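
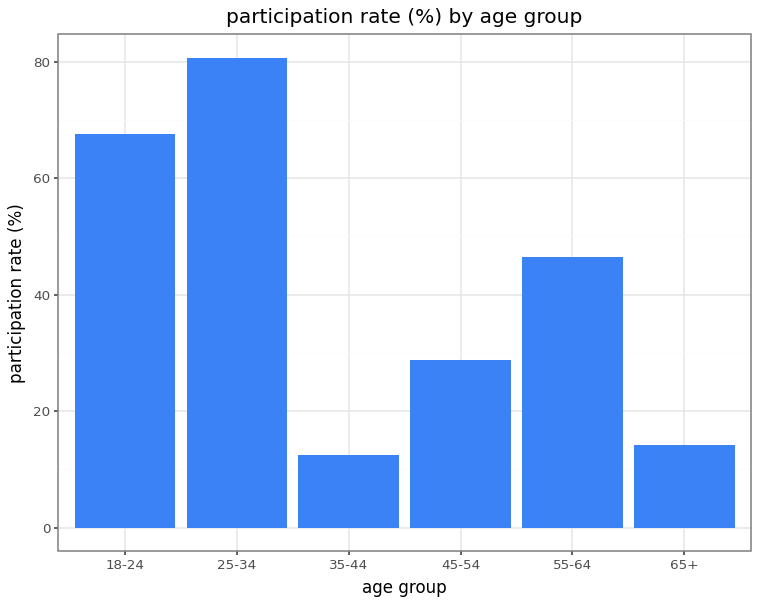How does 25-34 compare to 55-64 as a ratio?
25-34 ≈ 80, 55-64 ≈ 50; 80/50 ≈ 1.6.

≈ 1.6×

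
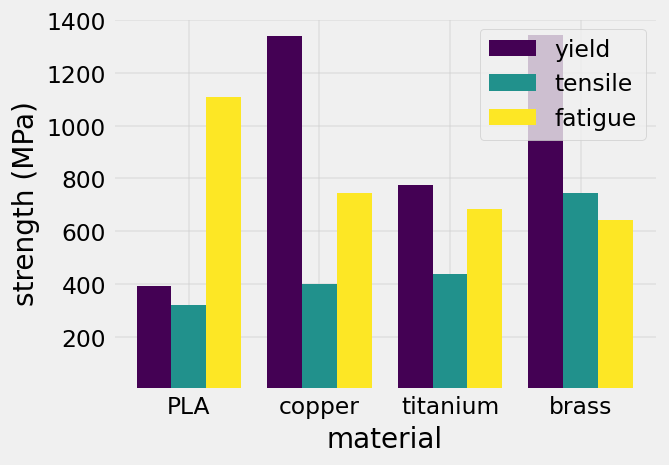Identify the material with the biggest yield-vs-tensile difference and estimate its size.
copper, ≈ 1000 MPa

copper: yield ≈ 1400, tensile ≈ 400 → gap ≈ 1000. Next-largest (brass) is only ≈ 600.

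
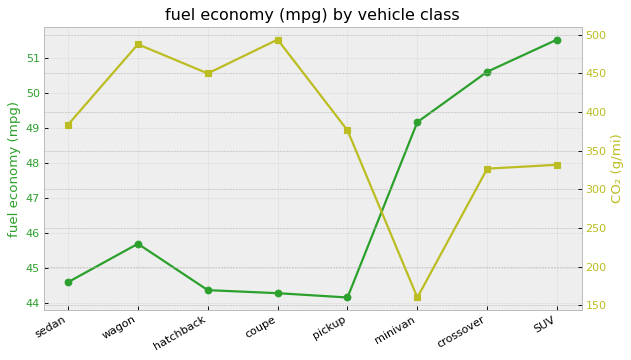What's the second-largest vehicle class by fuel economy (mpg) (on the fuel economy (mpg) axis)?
Top 3 (on the fuel economy (mpg) axis): SUV ≈ 52, crossover ≈ 51, minivan ≈ 49.

crossover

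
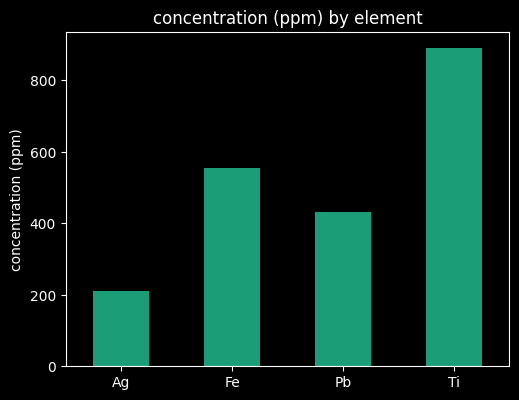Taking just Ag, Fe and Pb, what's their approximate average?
(200 + 600 + 400) / 3 ≈ 400.

≈ 400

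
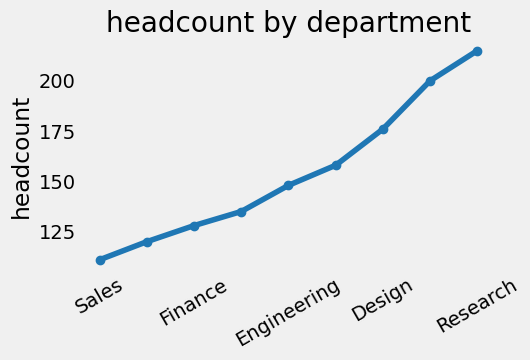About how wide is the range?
Max Research ≈ 220, min Sales ≈ 110; range ≈ 110.

≈ 110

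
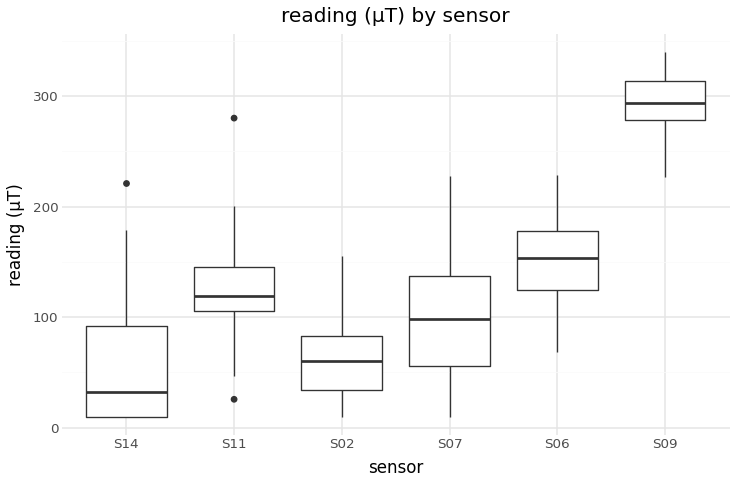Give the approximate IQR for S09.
Q3 ≈ 320, Q1 ≈ 280; IQR ≈ 40.

≈ 40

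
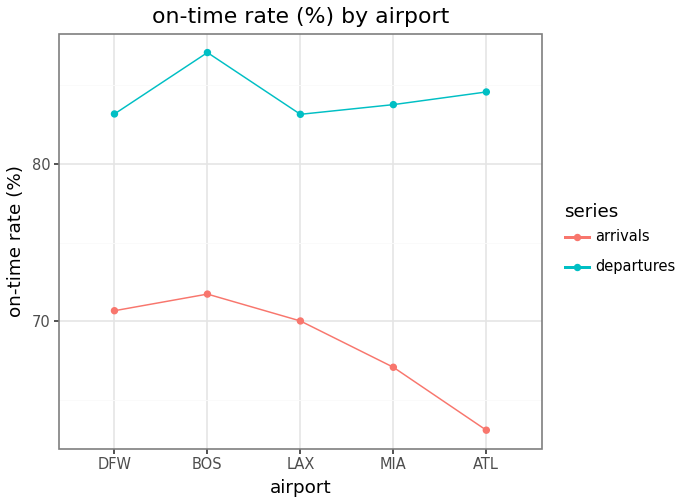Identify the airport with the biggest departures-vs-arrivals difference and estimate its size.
ATL, ≈ 20 %

ATL: departures ≈ 84, arrivals ≈ 64 → gap ≈ 20. Next-largest (MIA) is only ≈ 16.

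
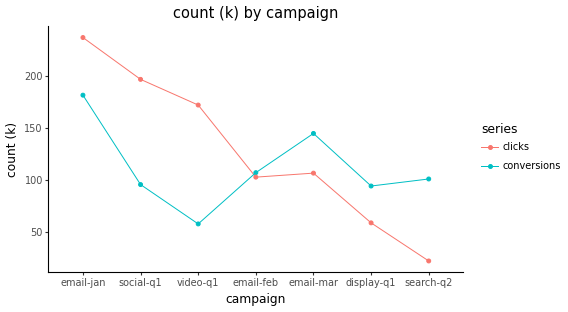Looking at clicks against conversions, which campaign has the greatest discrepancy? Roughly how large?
video-q1, ≈ 120 k

video-q1: clicks ≈ 180, conversions ≈ 60 → gap ≈ 120. Next-largest (social-q1) is only ≈ 100.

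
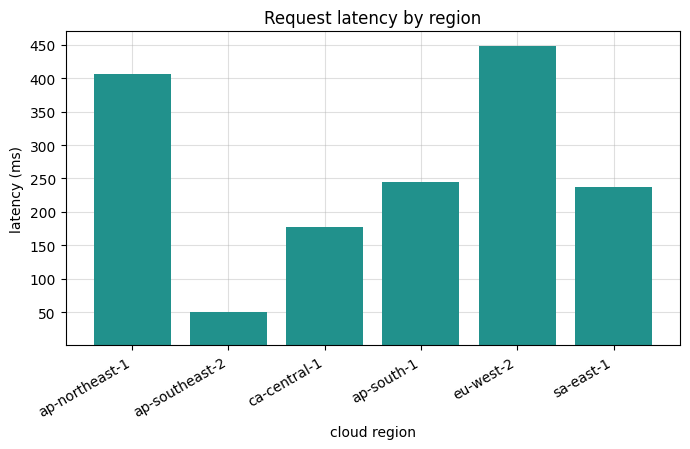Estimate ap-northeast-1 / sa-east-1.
ap-northeast-1 ≈ 400, sa-east-1 ≈ 250; 400/250 ≈ 1.6.

≈ 1.6×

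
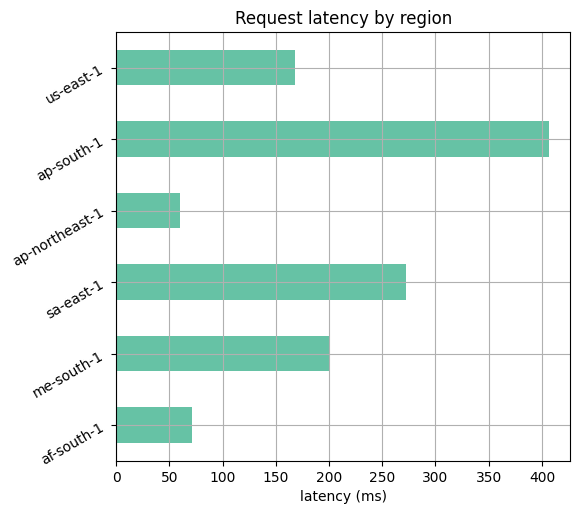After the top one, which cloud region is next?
sa-east-1

Top 3: ap-south-1 ≈ 400, sa-east-1 ≈ 250, me-south-1 ≈ 200.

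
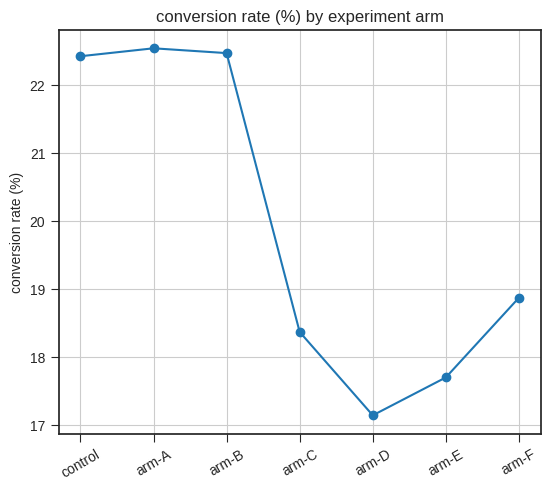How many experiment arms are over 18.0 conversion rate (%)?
Above 18.0: control, arm-A, arm-B, arm-C, arm-F.

5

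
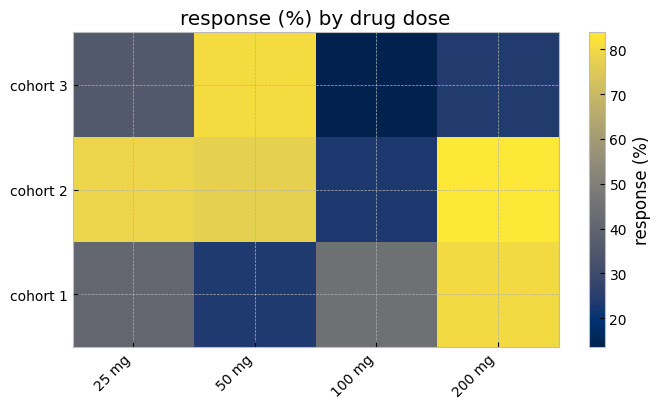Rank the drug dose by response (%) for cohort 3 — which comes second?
Top 3 for cohort 3: 50 mg ≈ 80, 25 mg ≈ 40, 200 mg ≈ 20.

25 mg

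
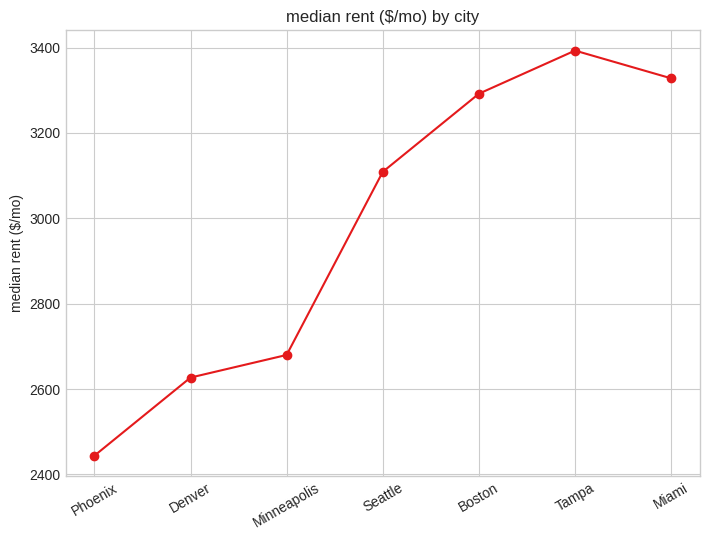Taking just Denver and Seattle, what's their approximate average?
(2600 + 3100) / 2 ≈ 2850.

≈ 2850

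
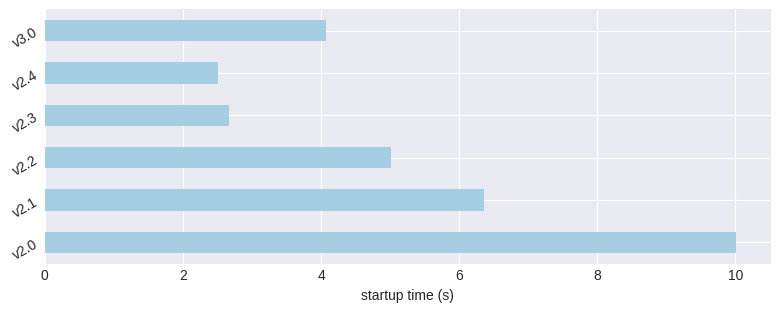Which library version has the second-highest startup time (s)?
v2.1

Top 3: v2.0 ≈ 10, v2.1 ≈ 6, v2.2 ≈ 5.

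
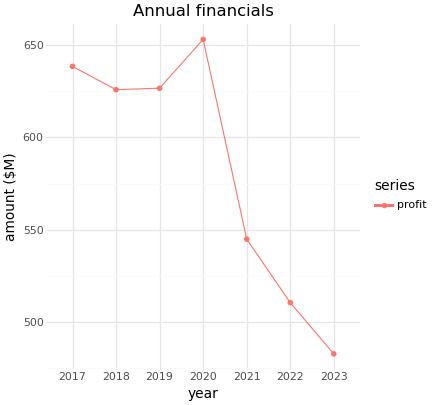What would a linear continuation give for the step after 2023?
Last three: 540, 520, 480 → slope ≈ -30/step → next ≈ 450.

≈ 450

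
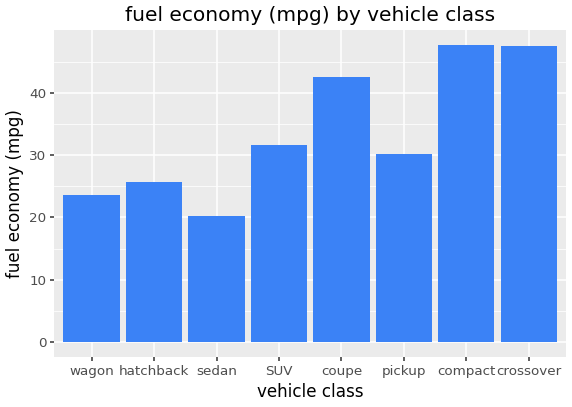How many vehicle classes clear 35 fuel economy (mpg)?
Above 35: coupe, compact, crossover.

3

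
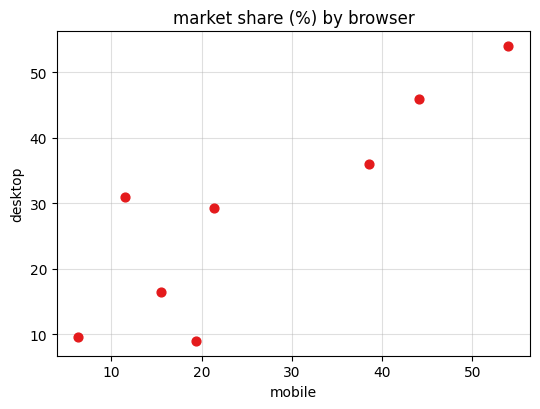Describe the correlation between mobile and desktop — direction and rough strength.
Points are positively correlated; strong (|r| ≈ 0.9).

positive, strong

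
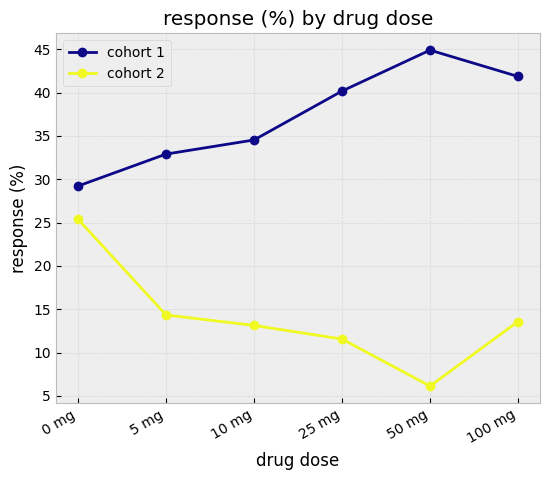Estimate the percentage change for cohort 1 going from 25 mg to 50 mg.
≈ +12.5%

25 mg ≈ 40, 50 mg ≈ 45; (45 − 40) / 40 ≈ +12.5%.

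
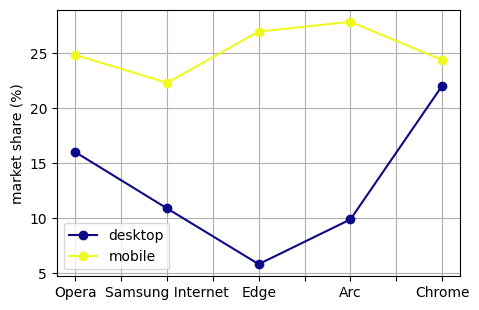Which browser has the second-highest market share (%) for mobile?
Top 3 for mobile: Arc ≈ 28, Edge ≈ 26, Opera ≈ 24.

Edge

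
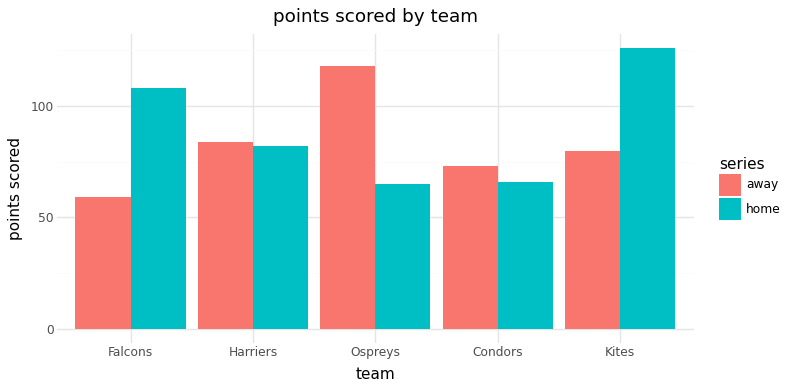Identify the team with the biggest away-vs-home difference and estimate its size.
Ospreys: away ≈ 120, home ≈ 60 → gap ≈ 60. Next-largest (Falcons) is only ≈ 40.

Ospreys, ≈ 60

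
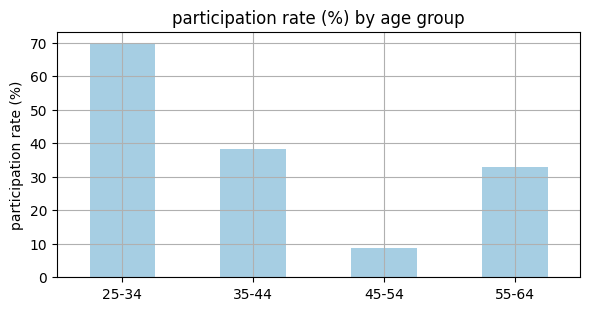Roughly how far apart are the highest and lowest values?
≈ 60

Max 25-34 ≈ 70, min 45-54 ≈ 10; range ≈ 60.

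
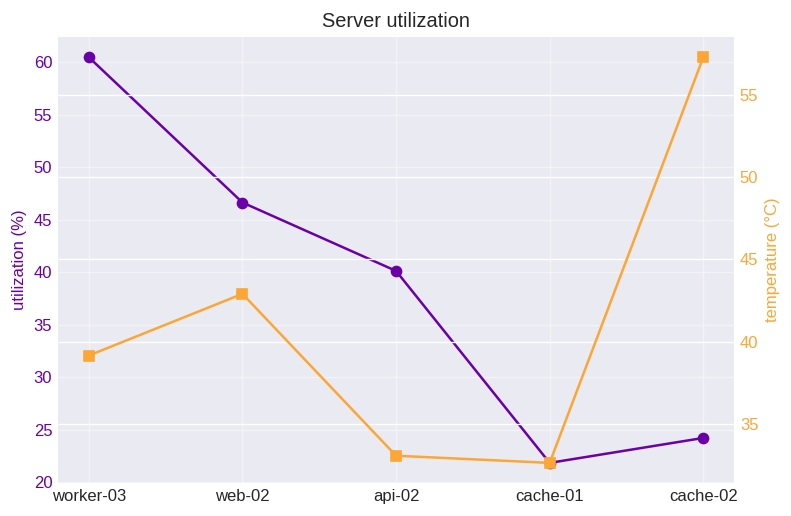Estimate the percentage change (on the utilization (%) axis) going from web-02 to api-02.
web-02 ≈ 45, api-02 ≈ 40; (40 − 45) / 45 ≈ -11.1%.

≈ -11.1%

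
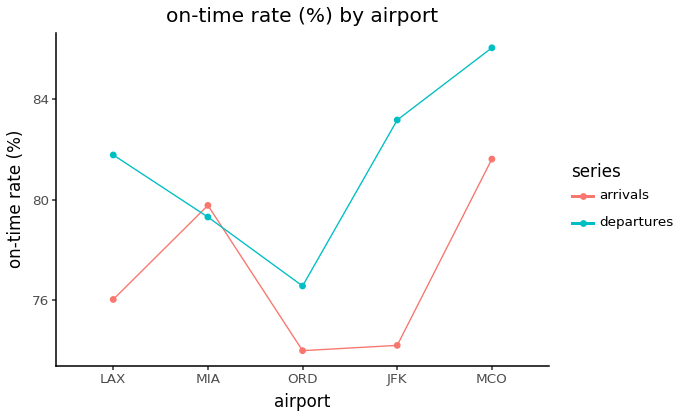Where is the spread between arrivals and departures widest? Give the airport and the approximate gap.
JFK: arrivals ≈ 74, departures ≈ 84 → gap ≈ 10. Next-largest (LAX) is only ≈ 6.

JFK, ≈ 10 %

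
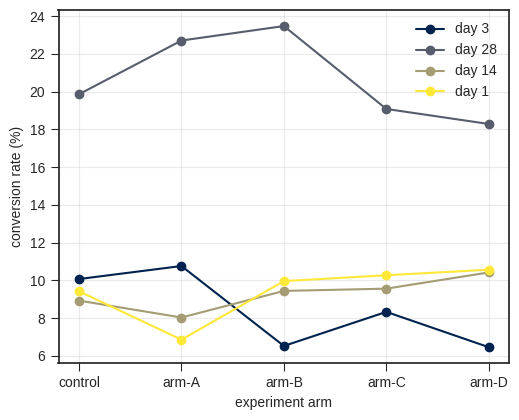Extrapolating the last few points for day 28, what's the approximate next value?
≈ 15

Last three: 24, 20, 18 → slope ≈ -3/step → next ≈ 15.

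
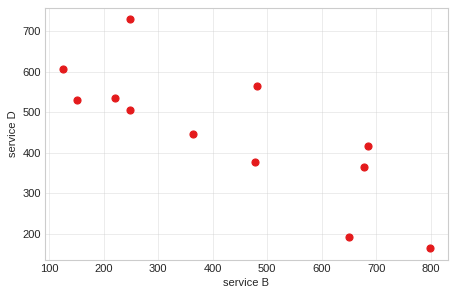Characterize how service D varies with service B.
negative, strong

Points are negatively correlated; strong (|r| ≈ 0.8).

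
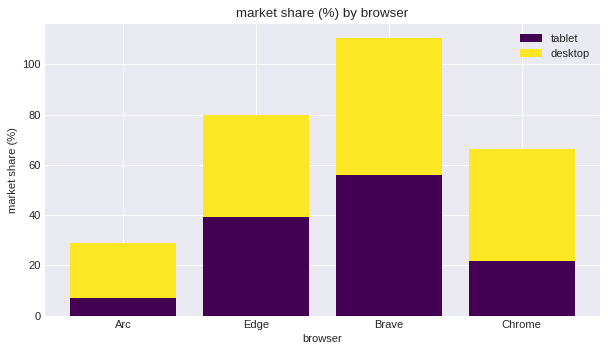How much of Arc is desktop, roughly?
≈ 20

desktop top ≈ 30, bottom ≈ 10; segment ≈ 20.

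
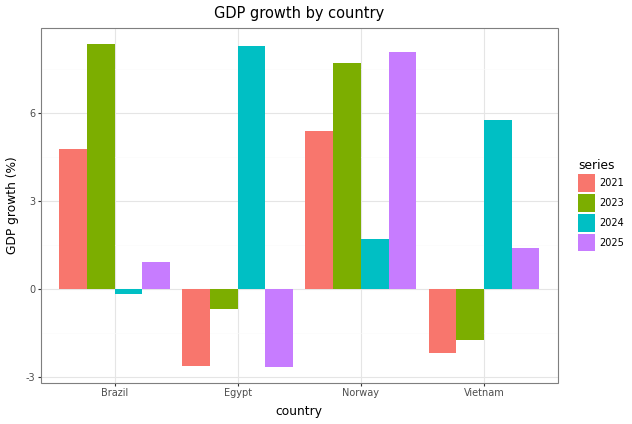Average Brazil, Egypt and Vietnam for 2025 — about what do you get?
(1 + -3 + 1) / 3 ≈ 0.

≈ 0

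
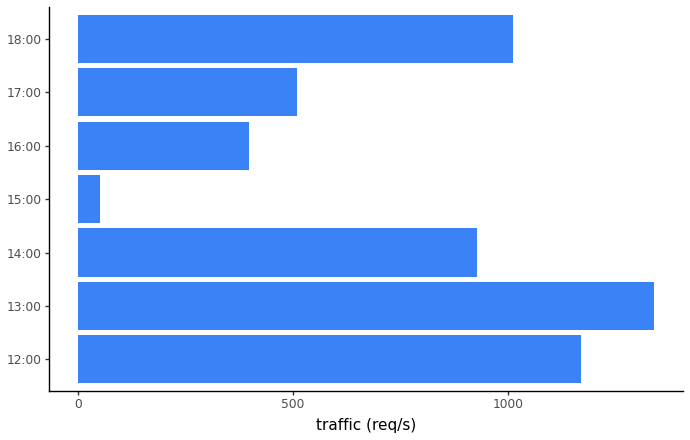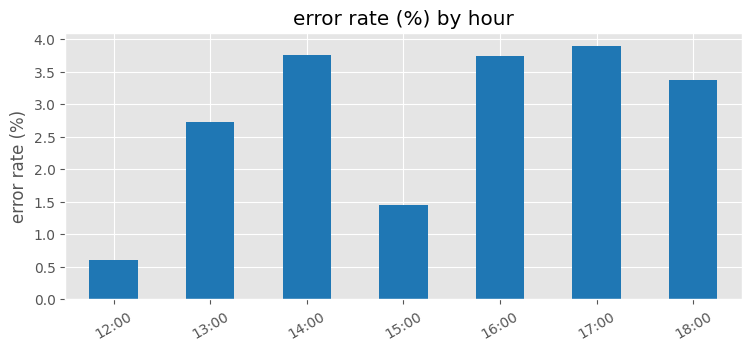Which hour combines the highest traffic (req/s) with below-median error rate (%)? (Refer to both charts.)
13:00

Chart 2 median error rate (%) ≈ 3.5; below-median hours: 12:00, 13:00, 15:00. Among those, 13:00 has the highest traffic (req/s) (≈ 1400).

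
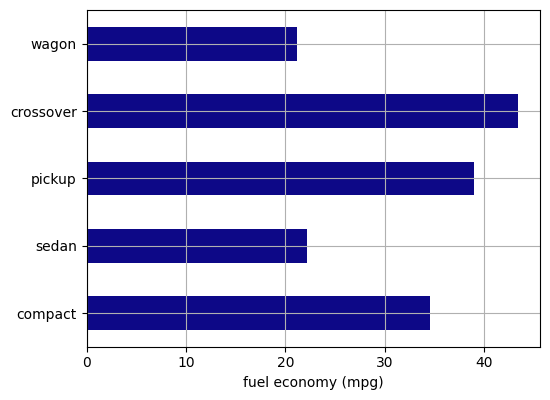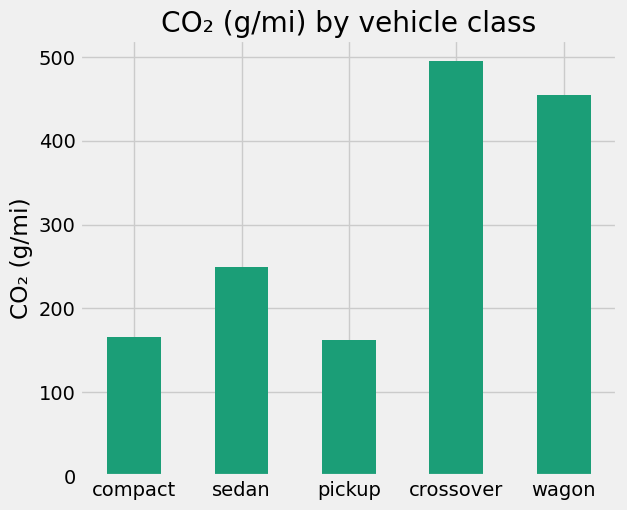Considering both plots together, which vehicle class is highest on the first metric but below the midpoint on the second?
pickup

Chart 2 median CO₂ (g/mi) ≈ 250; below-median vehicle classes: compact, pickup. Among those, pickup has the highest fuel economy (mpg) (≈ 40).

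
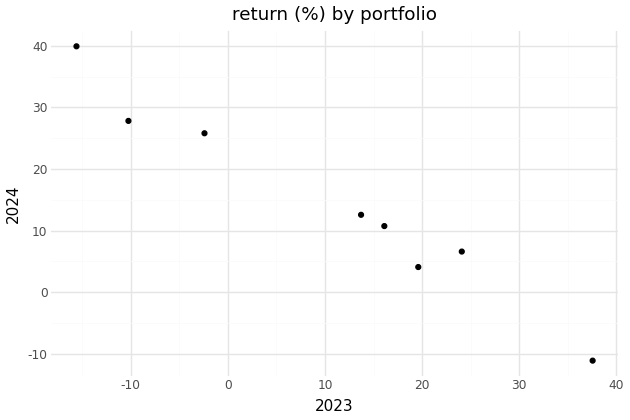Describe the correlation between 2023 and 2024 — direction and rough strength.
negative, strong

Points are negatively correlated; strong (|r| ≈ 1.0).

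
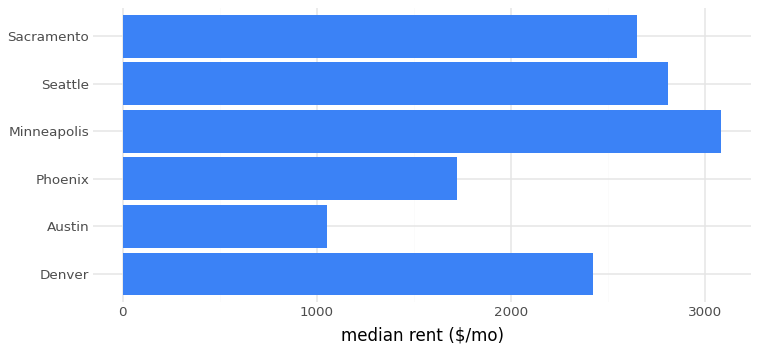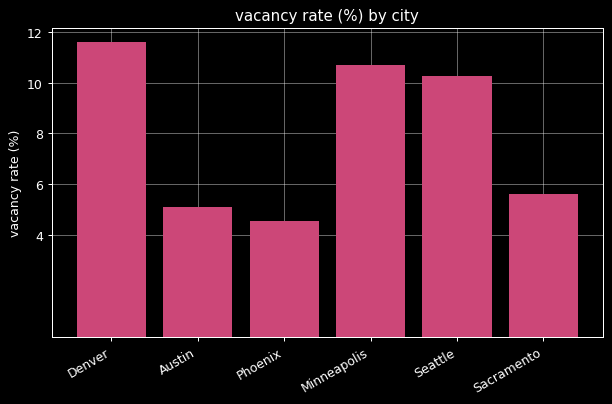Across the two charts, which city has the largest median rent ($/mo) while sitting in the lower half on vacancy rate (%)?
Chart 2 median vacancy rate (%) ≈ 8; below-median cities: Austin, Phoenix, Sacramento. Among those, Sacramento has the highest median rent ($/mo) (≈ 2500).

Sacramento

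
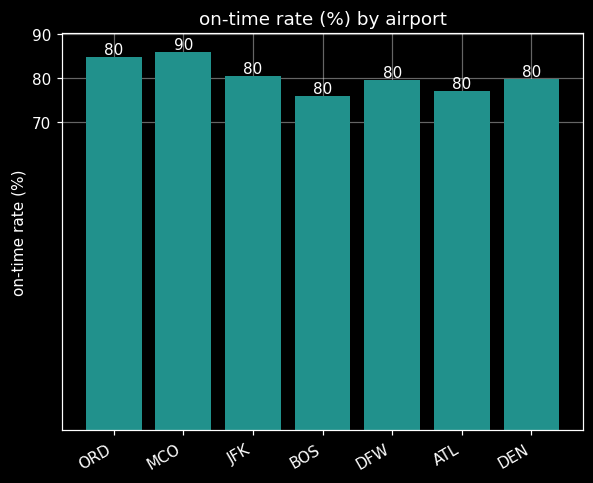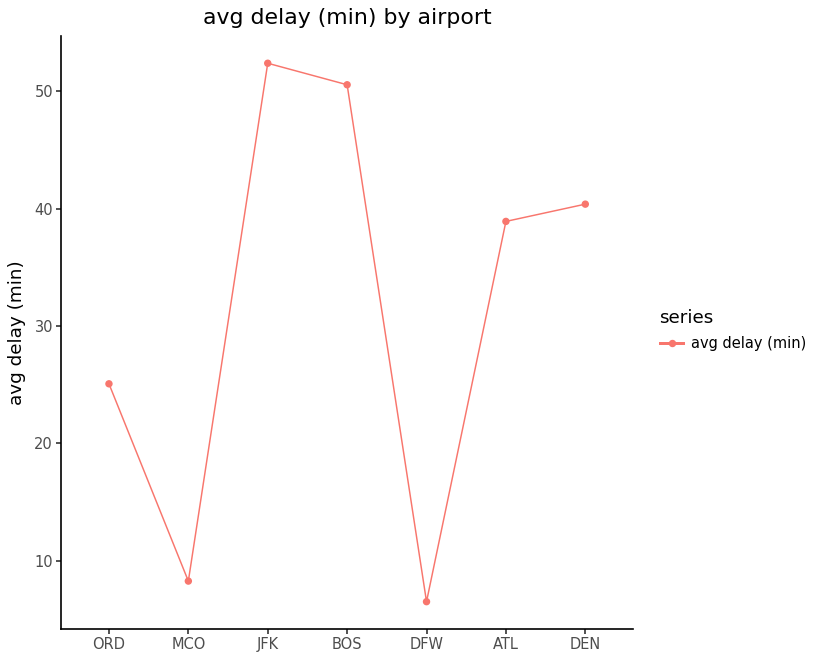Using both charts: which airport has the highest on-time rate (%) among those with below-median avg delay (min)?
MCO

Chart 2 median avg delay (min) ≈ 40; below-median airports: ORD, MCO, DFW. Among those, MCO has the highest on-time rate (%) (≈ 90).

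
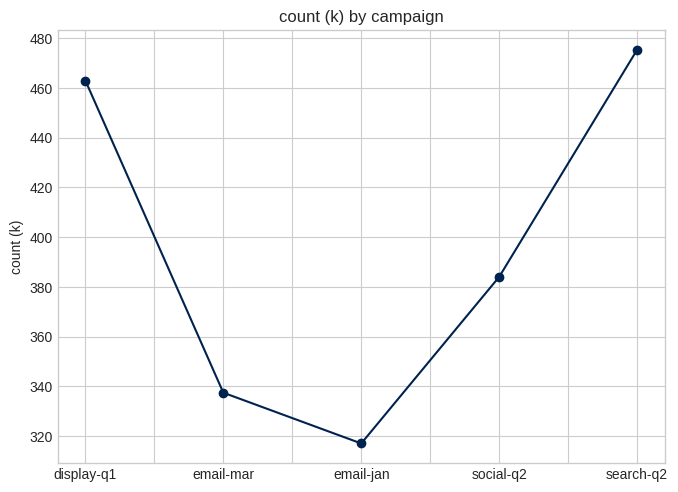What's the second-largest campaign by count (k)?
display-q1

Top 3: search-q2 ≈ 480, display-q1 ≈ 460, social-q2 ≈ 380.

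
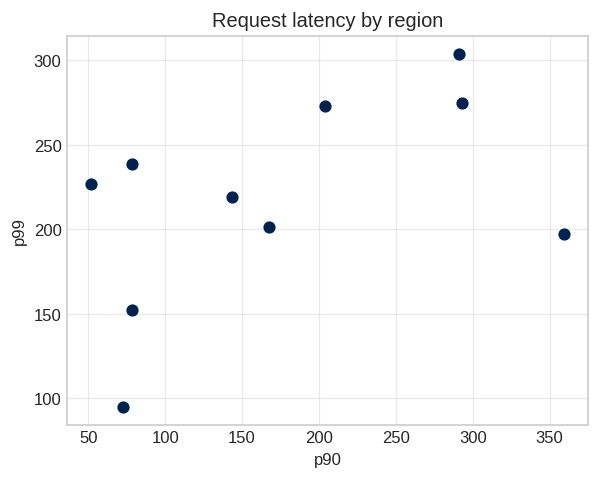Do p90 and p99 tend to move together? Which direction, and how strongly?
Points are positively correlated; moderate (|r| ≈ 0.5).

positive, moderate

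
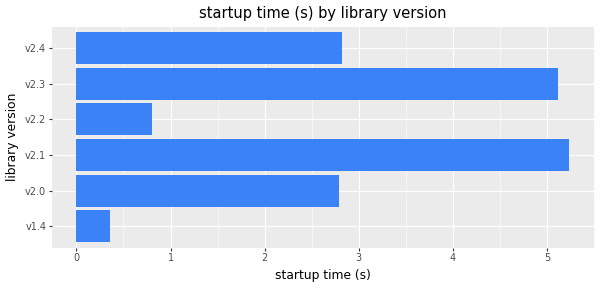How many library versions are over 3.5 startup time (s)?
2

Above 3.5: v2.1, v2.3.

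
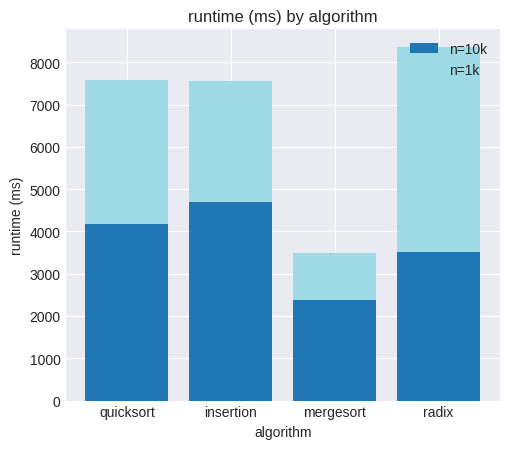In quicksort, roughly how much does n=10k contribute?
≈ 4000

n=10k top ≈ 4000, bottom ≈ 0; segment ≈ 4000.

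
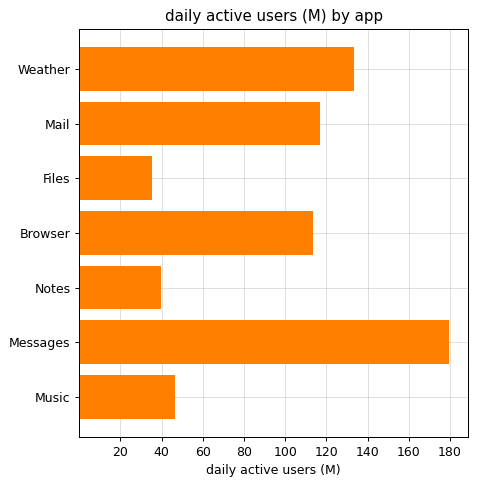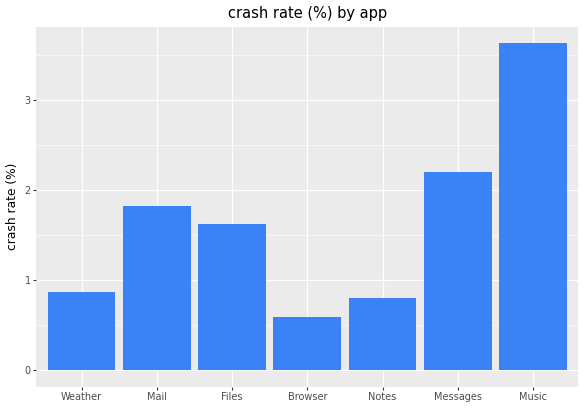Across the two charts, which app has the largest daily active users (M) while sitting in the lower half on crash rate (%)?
Weather

Chart 2 median crash rate (%) ≈ 1.5; below-median apps: Weather, Browser, Notes. Among those, Weather has the highest daily active users (M) (≈ 140).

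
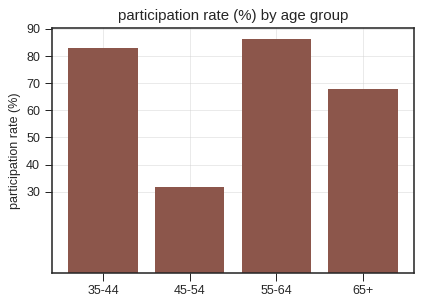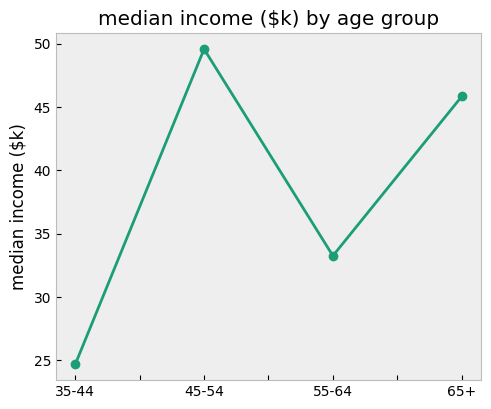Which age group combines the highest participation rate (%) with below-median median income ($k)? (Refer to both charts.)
Chart 2 median median income ($k) ≈ 40; below-median age groups: 35-44, 55-64. Among those, 55-64 has the highest participation rate (%) (≈ 90).

55-64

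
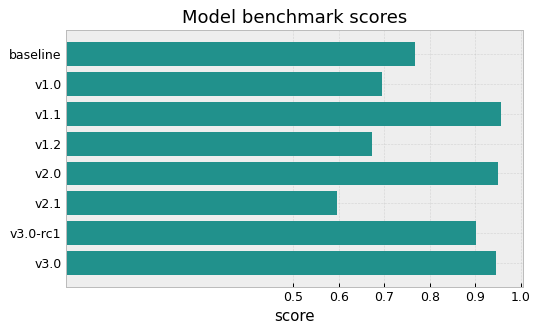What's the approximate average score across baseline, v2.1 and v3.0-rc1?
≈ 0.77

(0.8 + 0.6 + 0.9) / 3 ≈ 0.77.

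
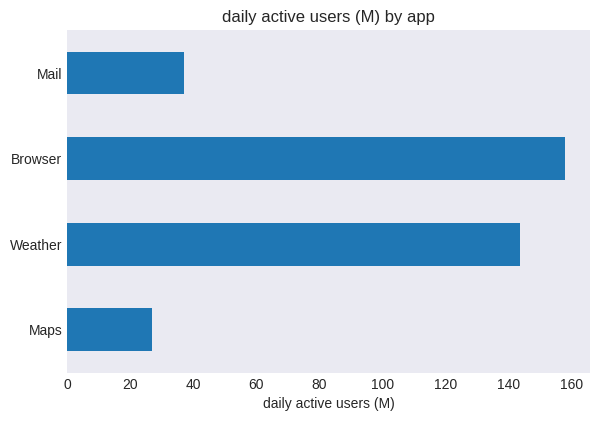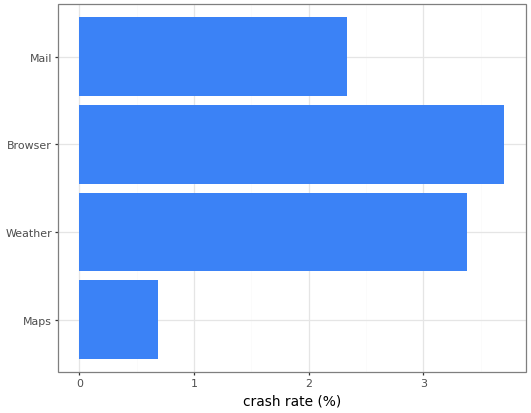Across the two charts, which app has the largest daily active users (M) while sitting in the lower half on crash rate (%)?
Mail

Chart 2 median crash rate (%) ≈ 3; below-median apps: Maps, Mail. Among those, Mail has the highest daily active users (M) (≈ 40).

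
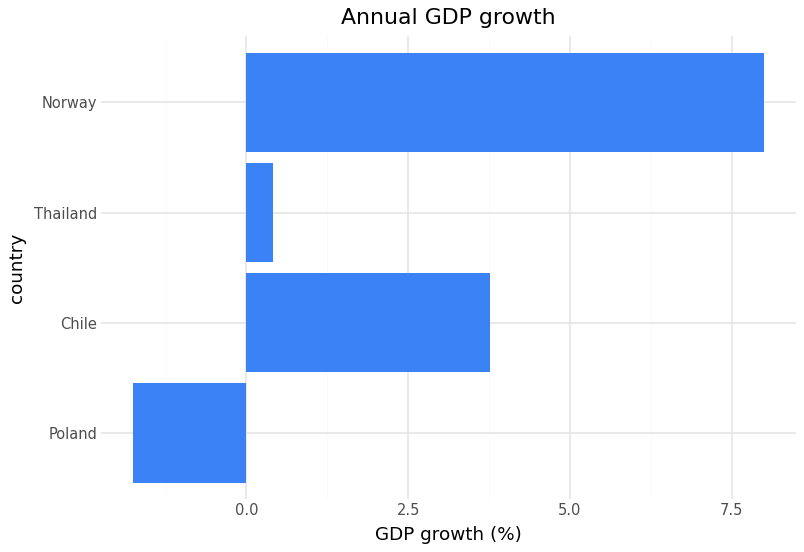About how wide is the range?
Max Norway ≈ 8, min Poland ≈ -2; range ≈ 10.

≈ 10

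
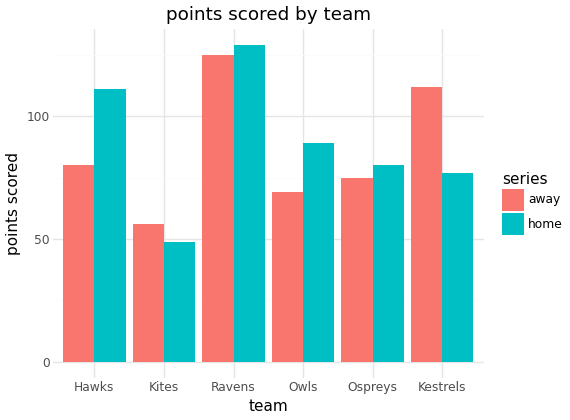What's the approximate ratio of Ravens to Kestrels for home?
Ravens ≈ 120, Kestrels ≈ 80; 120/80 ≈ 1.5.

≈ 1.5×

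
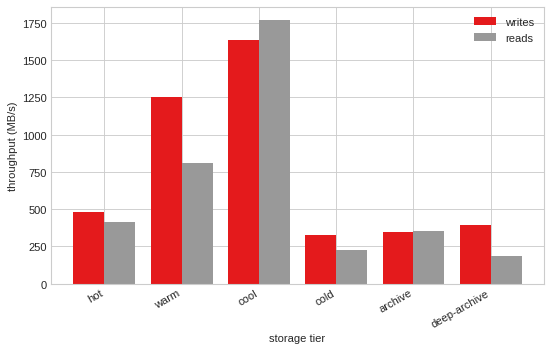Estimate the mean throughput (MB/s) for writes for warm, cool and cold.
(1200 + 1600 + 400) / 3 ≈ 1067.

≈ 1067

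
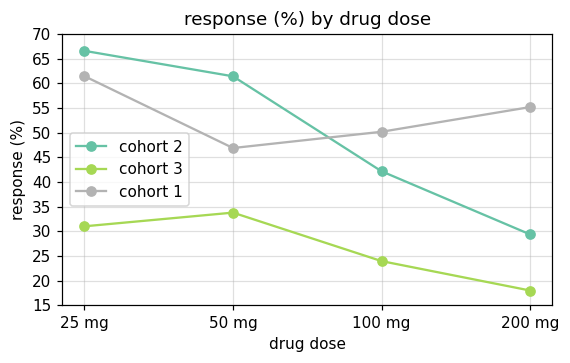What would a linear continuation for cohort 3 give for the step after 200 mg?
≈ 12.5

Last three: 35, 25, 20 → slope ≈ -7.5/step → next ≈ 12.5.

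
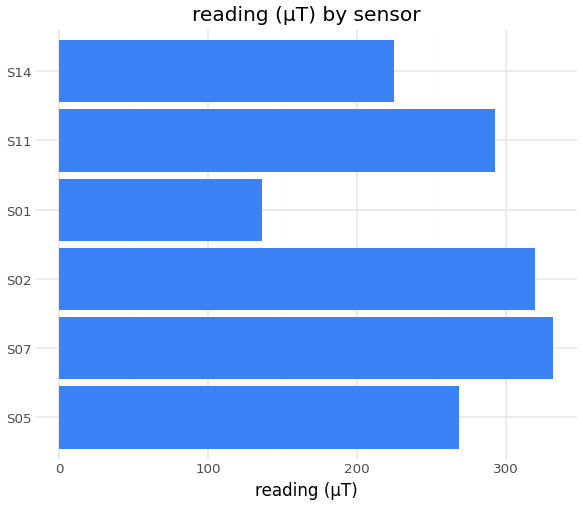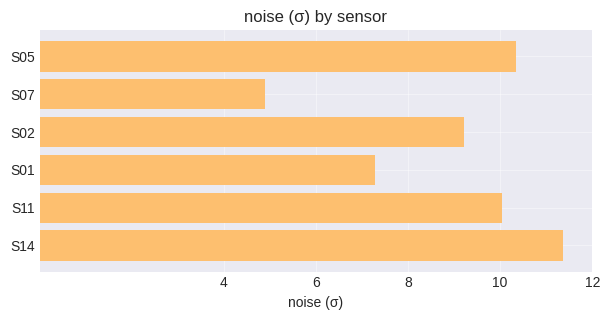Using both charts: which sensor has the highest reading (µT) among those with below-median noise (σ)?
Chart 2 median noise (σ) ≈ 10; below-median sensors: S07, S02, S01. Among those, S07 has the highest reading (µT) (≈ 350).

S07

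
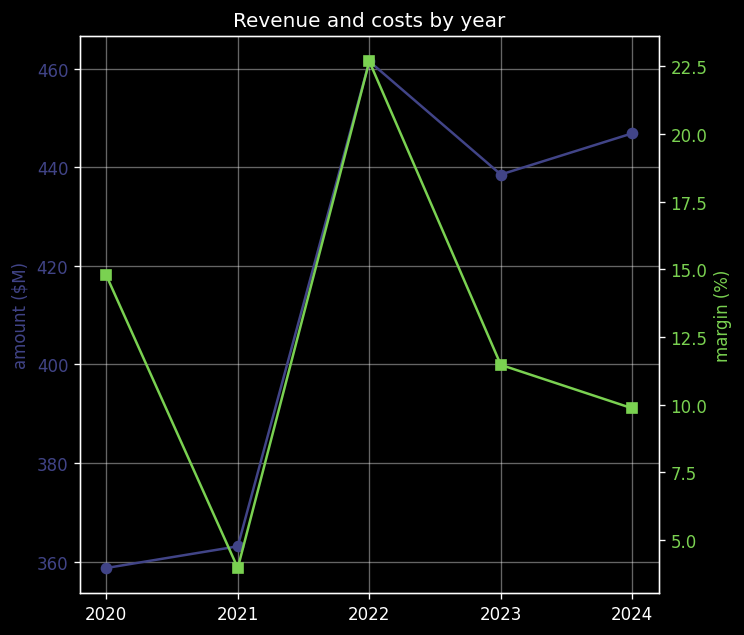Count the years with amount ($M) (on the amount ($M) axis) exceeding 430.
Above 430: 2022, 2023, 2024.

3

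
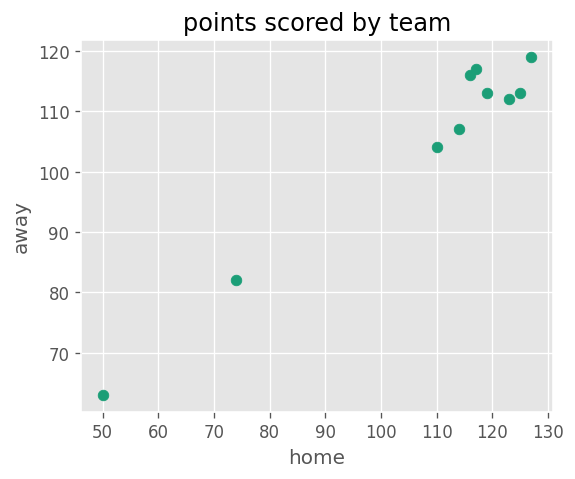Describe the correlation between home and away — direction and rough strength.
Points are positively correlated; strong (|r| ≈ 1.0).

positive, strong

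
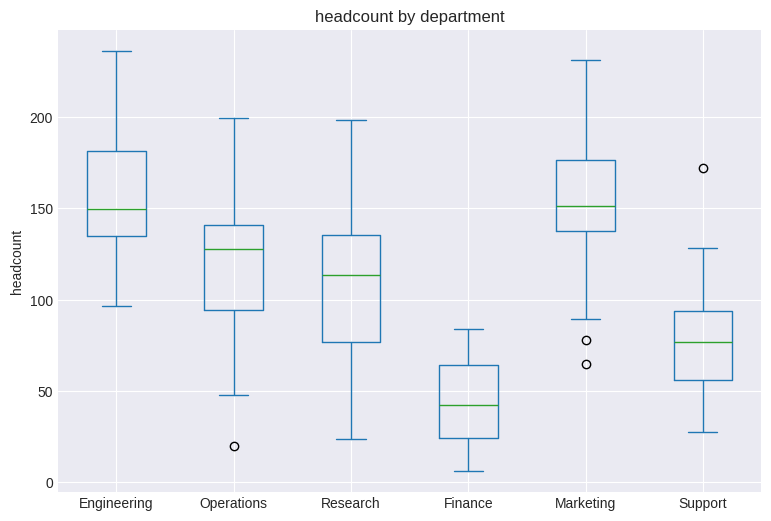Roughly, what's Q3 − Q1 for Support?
≈ 40

Q3 ≈ 100, Q1 ≈ 60; IQR ≈ 40.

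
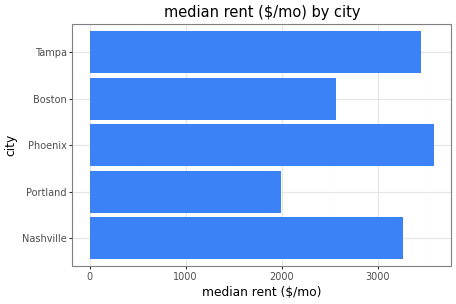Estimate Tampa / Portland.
≈ 1.75×

Tampa ≈ 3500, Portland ≈ 2000; 3500/2000 ≈ 1.75.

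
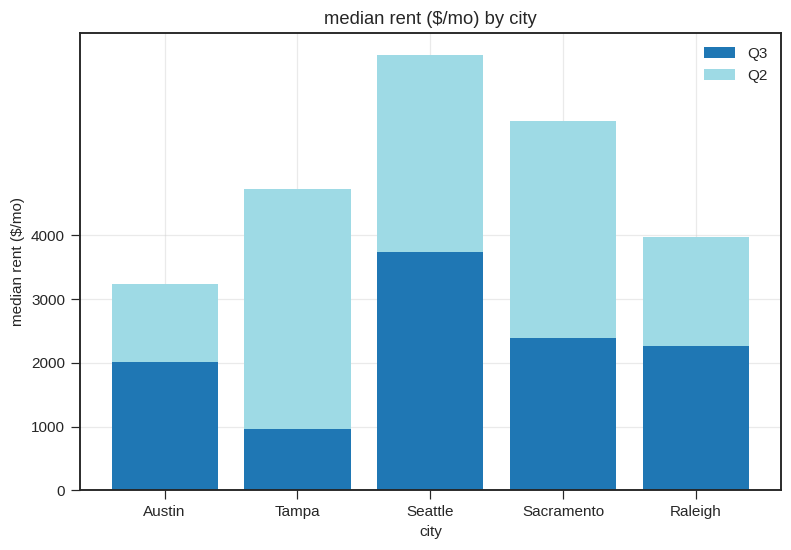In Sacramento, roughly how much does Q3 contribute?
≈ 2000

Q3 top ≈ 2000, bottom ≈ 0; segment ≈ 2000.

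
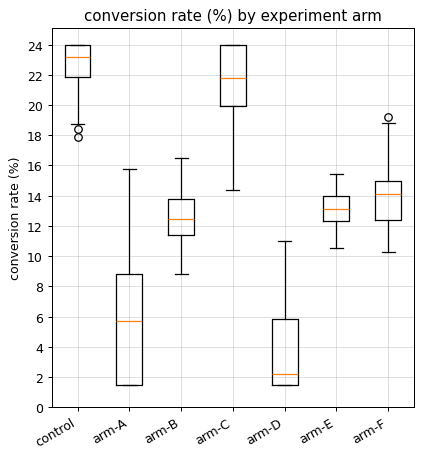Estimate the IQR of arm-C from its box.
Q3 ≈ 24, Q1 ≈ 20; IQR ≈ 4.

≈ 4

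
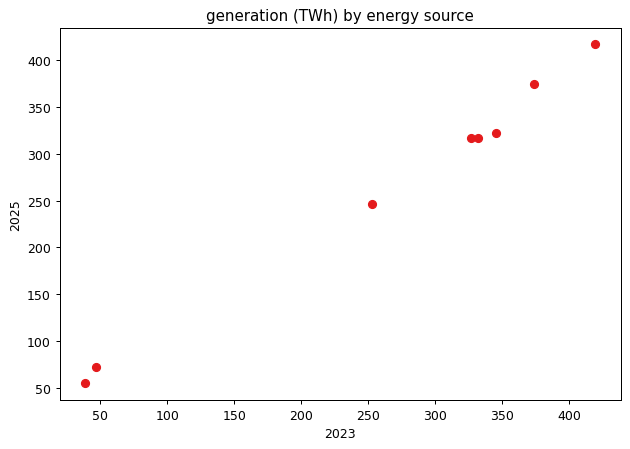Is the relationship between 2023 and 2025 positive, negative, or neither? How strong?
positive, strong

Points are positively correlated; strong (|r| ≈ 1.0).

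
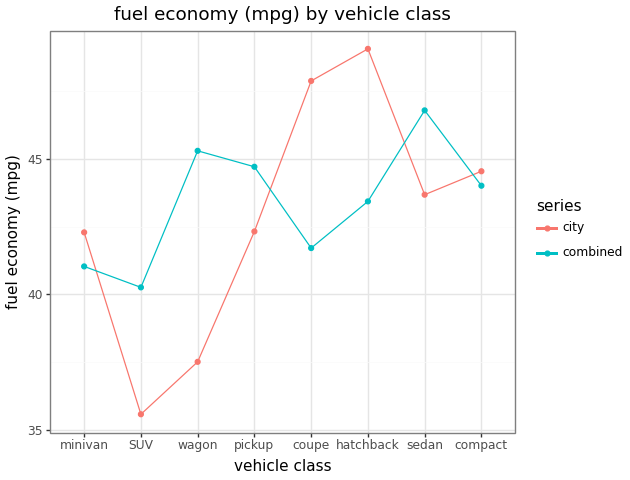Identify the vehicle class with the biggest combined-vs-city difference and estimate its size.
wagon, ≈ 8 mpg

wagon: combined ≈ 46, city ≈ 38 → gap ≈ 8. Next-largest (coupe) is only ≈ 6.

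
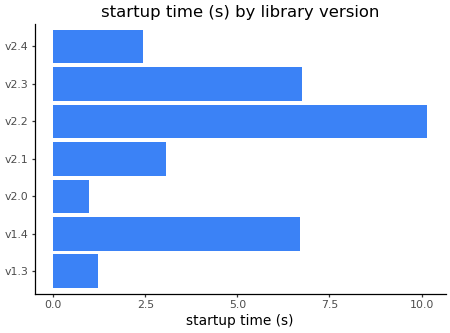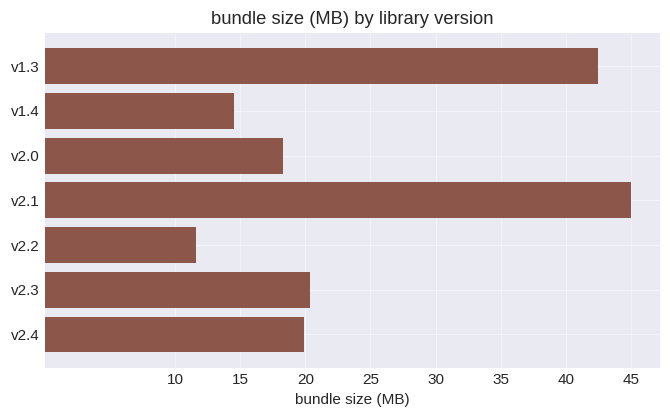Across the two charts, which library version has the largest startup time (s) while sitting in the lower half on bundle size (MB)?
Chart 2 median bundle size (MB) ≈ 20; below-median library versions: v1.4, v2.0, v2.2. Among those, v2.2 has the highest startup time (s) (≈ 10).

v2.2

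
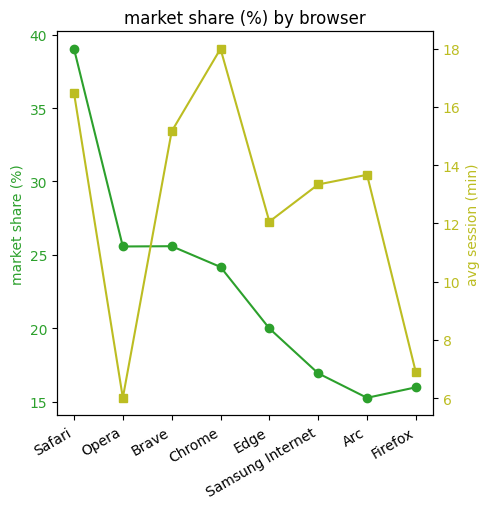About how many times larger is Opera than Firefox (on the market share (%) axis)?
≈ 1.62×

Opera ≈ 26, Firefox ≈ 16; 26/16 ≈ 1.62.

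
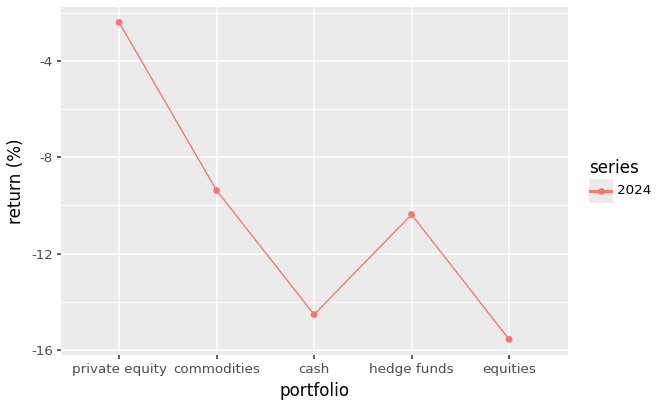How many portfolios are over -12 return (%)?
Above -12: private equity, commodities, hedge funds.

3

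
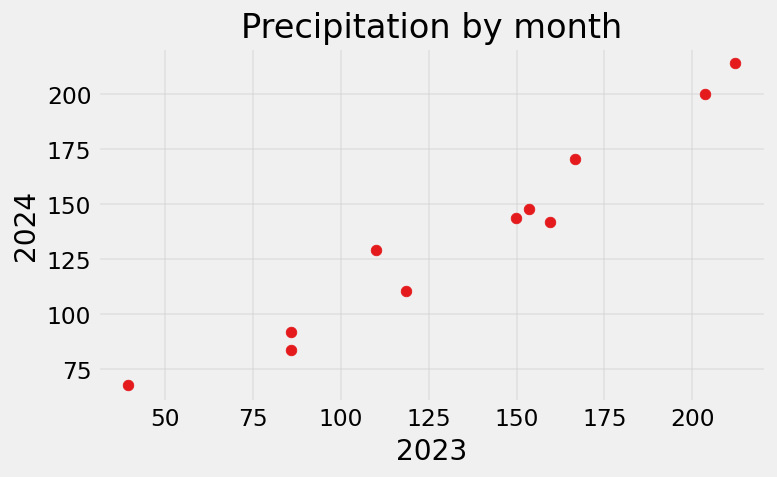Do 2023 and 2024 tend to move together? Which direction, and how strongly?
Points are positively correlated; strong (|r| ≈ 1.0).

positive, strong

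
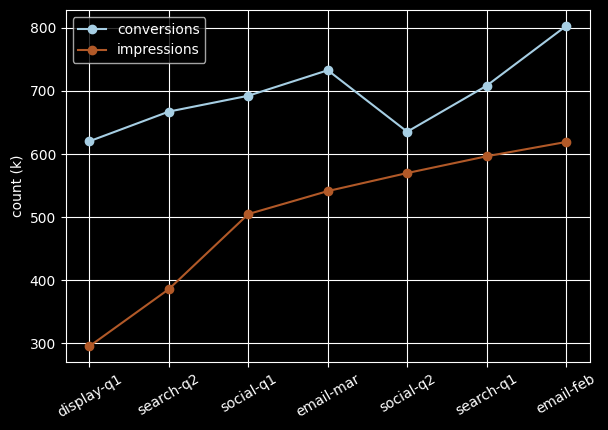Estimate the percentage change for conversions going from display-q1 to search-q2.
display-q1 ≈ 600, search-q2 ≈ 650; (650 − 600) / 600 ≈ +8.3%.

≈ +8.3%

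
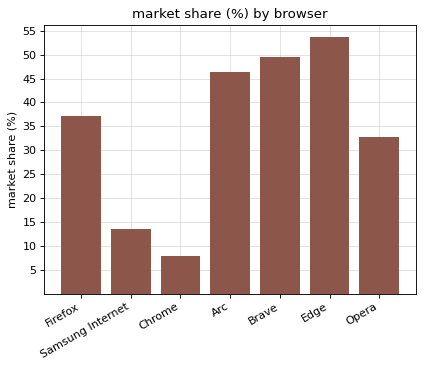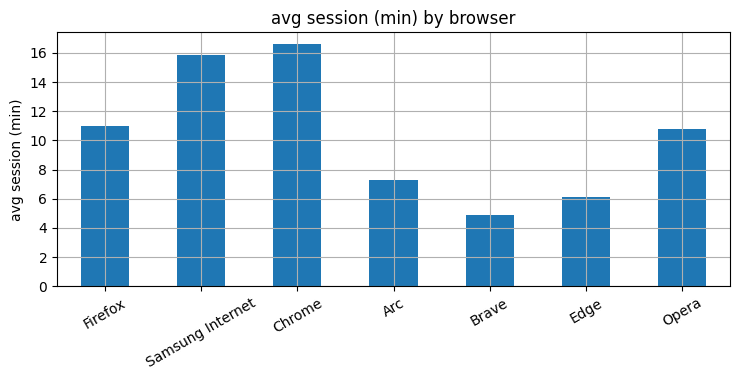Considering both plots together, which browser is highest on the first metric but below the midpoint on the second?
Chart 2 median avg session (min) ≈ 10; below-median browsers: Arc, Brave, Edge. Among those, Edge has the highest market share (%) (≈ 55).

Edge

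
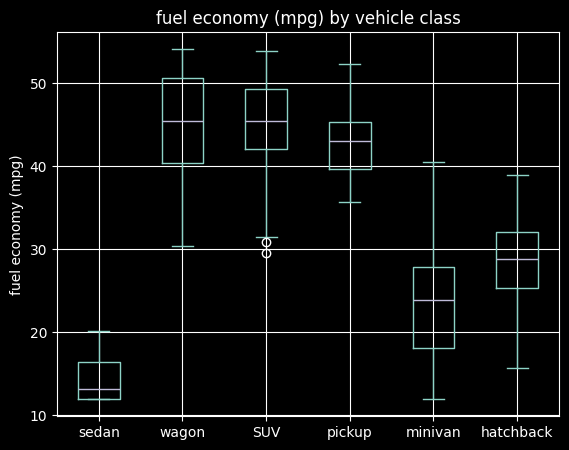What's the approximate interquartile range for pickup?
Q3 ≈ 45, Q1 ≈ 40; IQR ≈ 5.

≈ 5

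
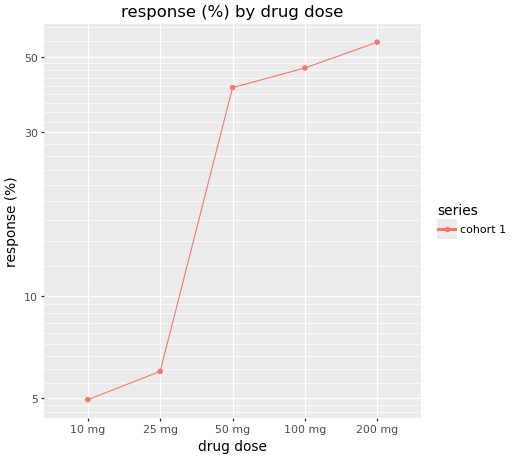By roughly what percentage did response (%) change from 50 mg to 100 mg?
50 mg ≈ 40, 100 mg ≈ 45; (45 − 40) / 40 ≈ +12.5%.

≈ +12.5%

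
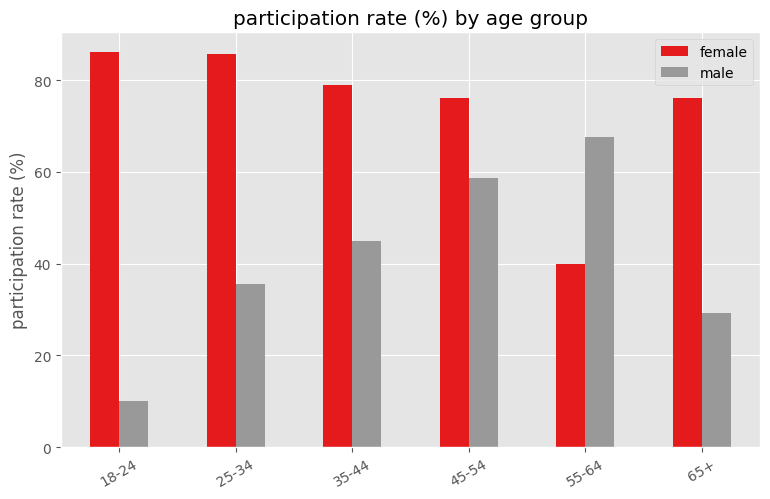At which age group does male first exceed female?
55-64

45-54: male ≈ 60 vs female ≈ 80 (not yet); 55-64: male ≈ 70 vs female ≈ 40 (first crossover).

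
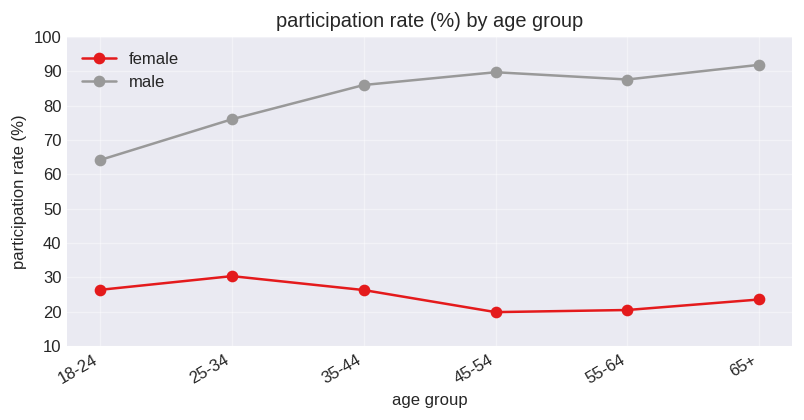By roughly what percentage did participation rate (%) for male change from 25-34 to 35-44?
25-34 ≈ 80, 35-44 ≈ 90; (90 − 80) / 80 ≈ +12.5%.

≈ +12.5%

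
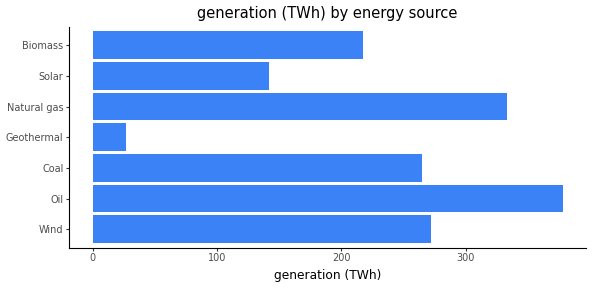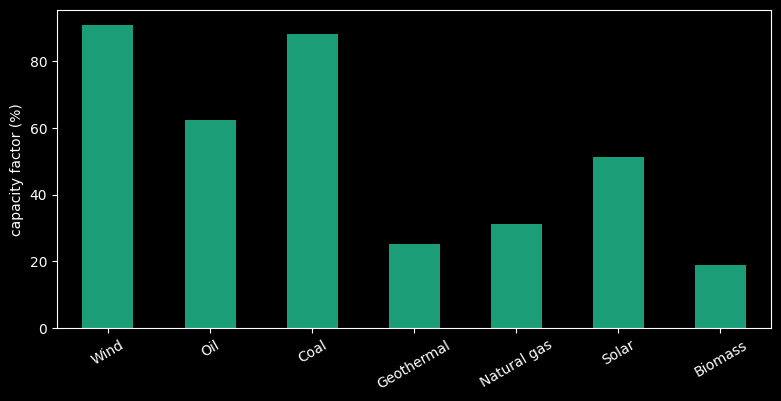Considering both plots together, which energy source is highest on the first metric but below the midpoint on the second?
Natural gas

Chart 2 median capacity factor (%) ≈ 50; below-median energy sources: Geothermal, Natural gas, Biomass. Among those, Natural gas has the highest generation (TWh) (≈ 350).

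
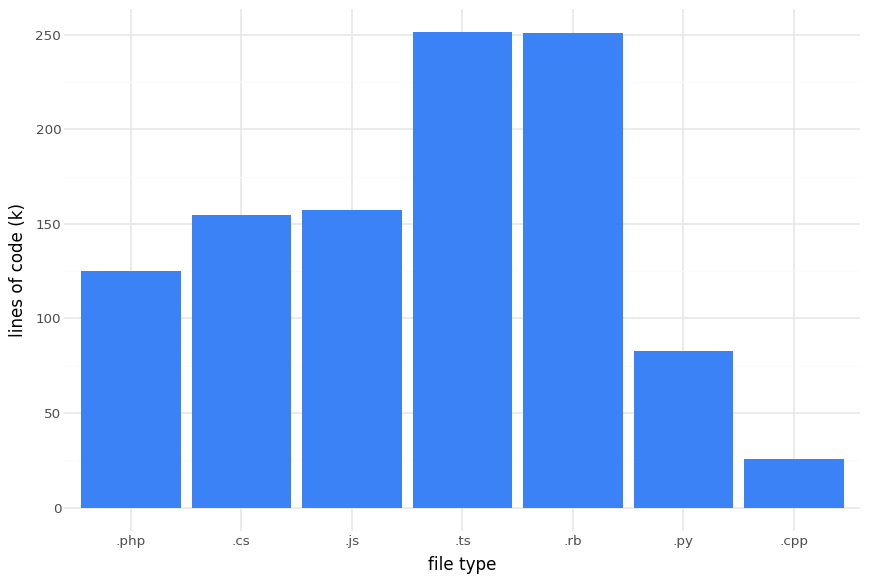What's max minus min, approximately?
Max .ts ≈ 250, min .cpp ≈ 25; range ≈ 225.

≈ 225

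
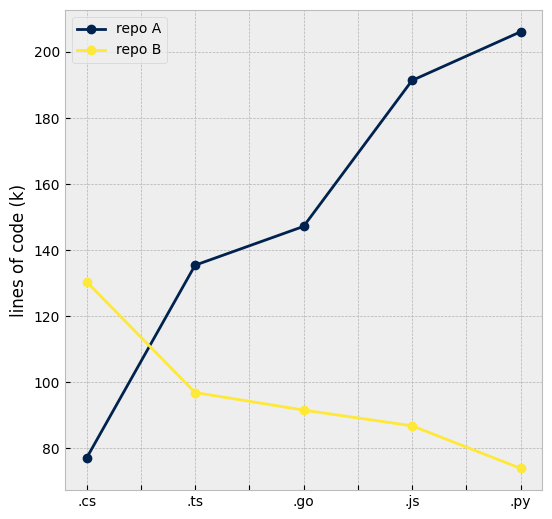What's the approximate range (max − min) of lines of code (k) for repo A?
Max .py ≈ 200, min .cs ≈ 80; range ≈ 120.

≈ 120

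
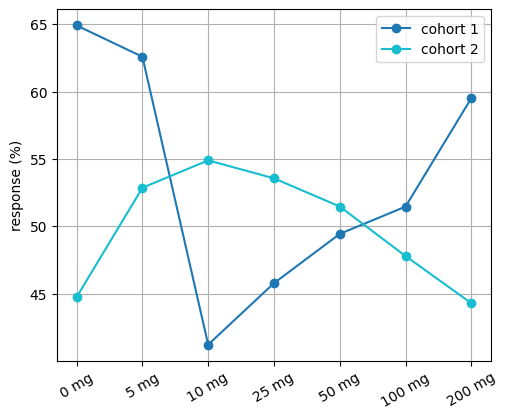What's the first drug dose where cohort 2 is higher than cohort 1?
10 mg

5 mg: cohort 2 ≈ 52 vs cohort 1 ≈ 62 (not yet); 10 mg: cohort 2 ≈ 54 vs cohort 1 ≈ 42 (first crossover).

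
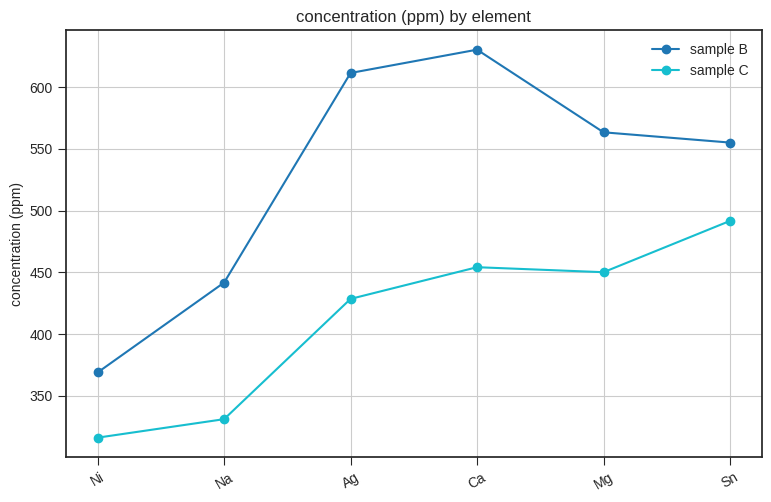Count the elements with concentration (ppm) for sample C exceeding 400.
Above 400: Ag, Ca, Mg, Sn.

4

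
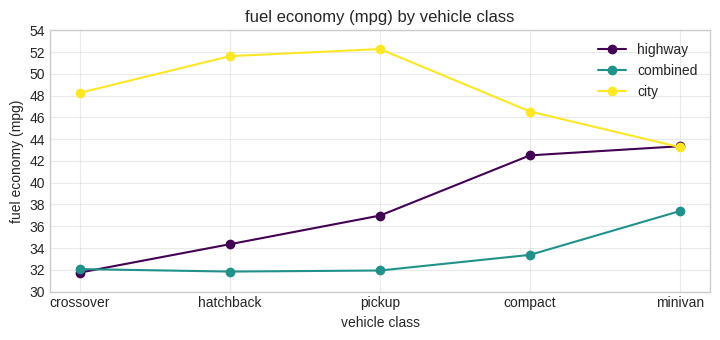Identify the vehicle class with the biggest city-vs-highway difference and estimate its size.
hatchback: city ≈ 52, highway ≈ 34 → gap ≈ 18. Next-largest (crossover) is only ≈ 16.

hatchback, ≈ 18 mpg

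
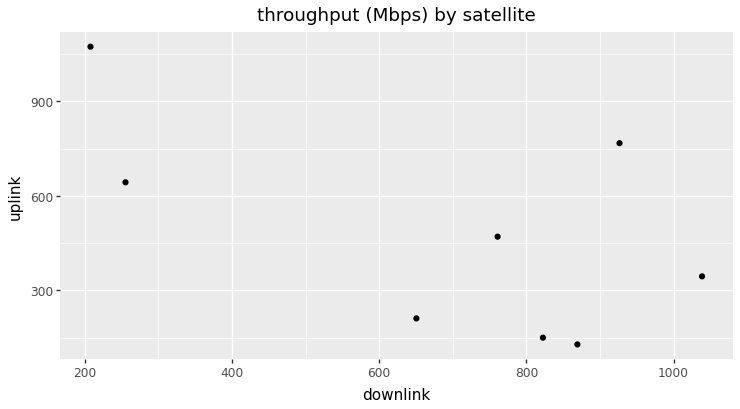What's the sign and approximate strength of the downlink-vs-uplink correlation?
negative, moderate

Points are negatively correlated; moderate (|r| ≈ 0.6).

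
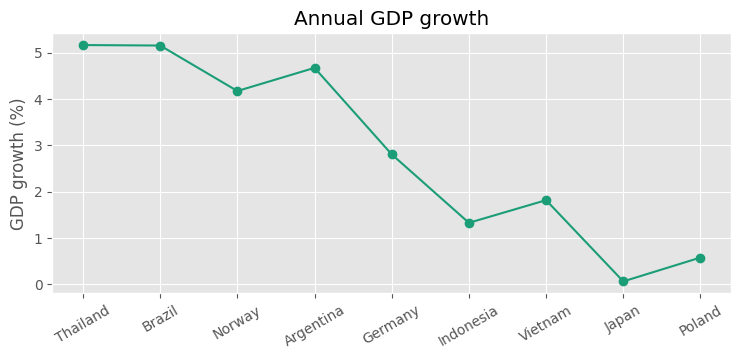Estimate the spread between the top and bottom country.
Max Thailand ≈ 5.0, min Japan ≈ 0.0; range ≈ 5.0.

≈ 5.0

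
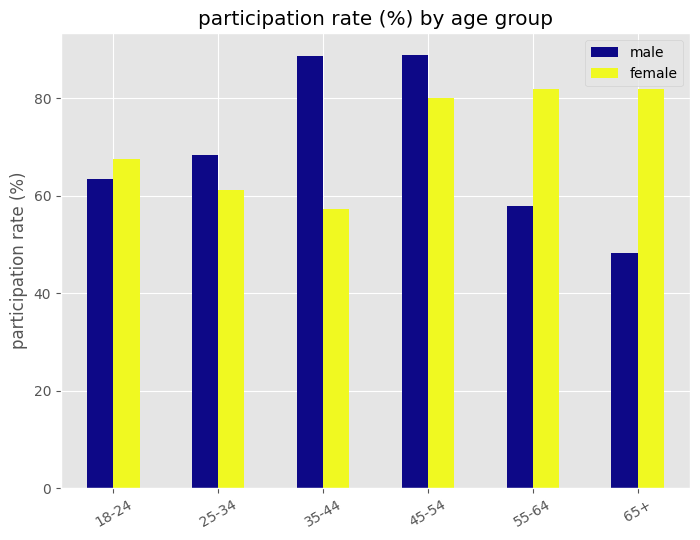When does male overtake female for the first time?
18-24: male ≈ 60 vs female ≈ 70 (not yet); 25-34: male ≈ 70 vs female ≈ 60 (first crossover).

25-34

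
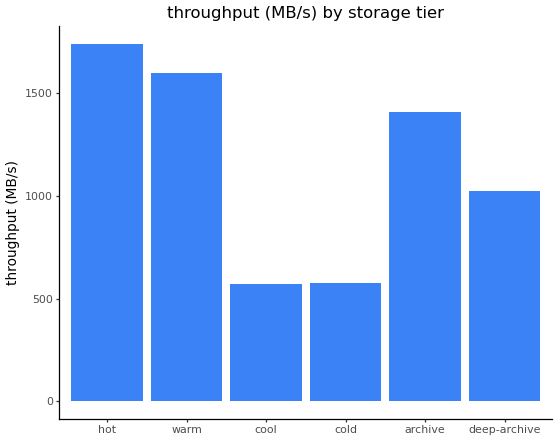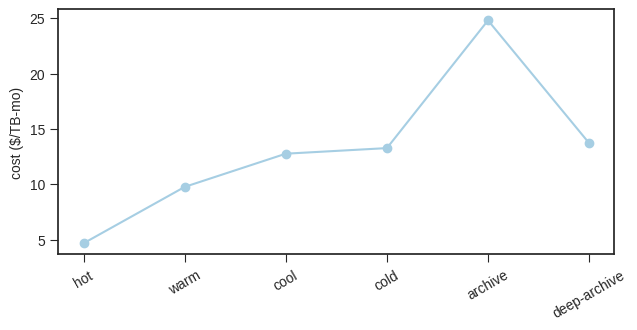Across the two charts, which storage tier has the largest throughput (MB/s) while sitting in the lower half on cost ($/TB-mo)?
Chart 2 median cost ($/TB-mo) ≈ 15; below-median storage tiers: hot, warm, cool. Among those, hot has the highest throughput (MB/s) (≈ 1800).

hot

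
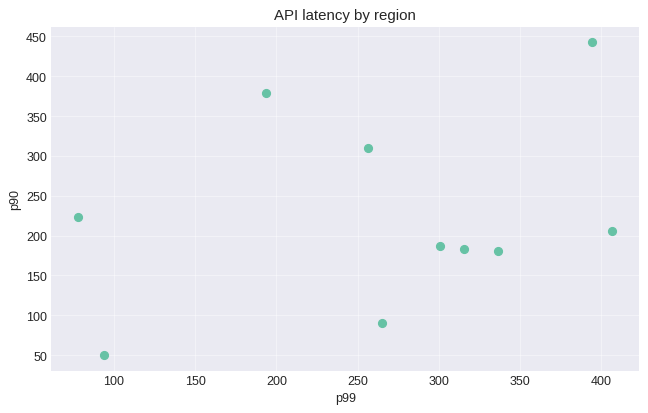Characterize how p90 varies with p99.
Points are positively correlated; weak (|r| ≈ 0.3).

positive, weak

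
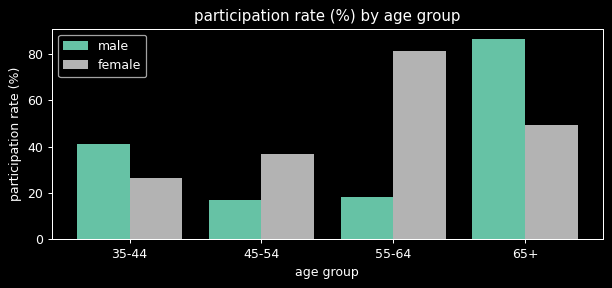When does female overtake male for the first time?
45-54

35-44: female ≈ 30 vs male ≈ 40 (not yet); 45-54: female ≈ 40 vs male ≈ 20 (first crossover).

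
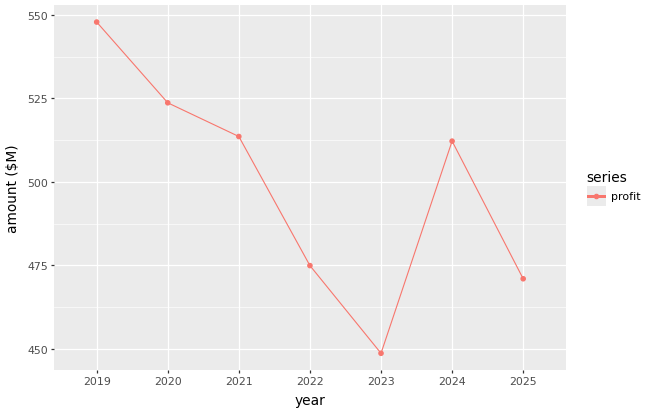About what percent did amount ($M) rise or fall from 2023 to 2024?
≈ +13.3%

2023 ≈ 450, 2024 ≈ 510; (510 − 450) / 450 ≈ +13.3%.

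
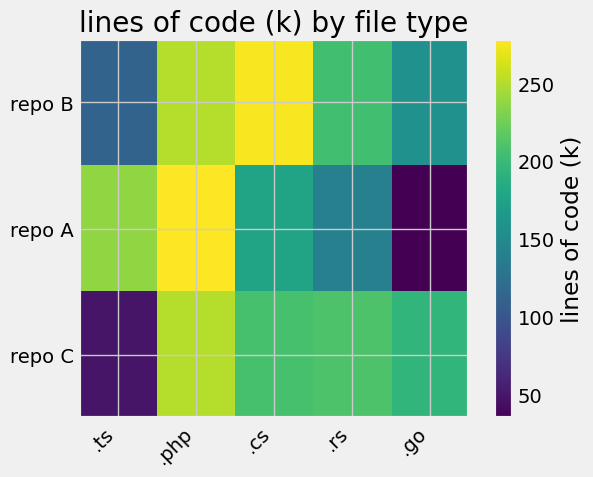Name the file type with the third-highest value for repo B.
Top 4 for repo B: .cs ≈ 275, .php ≈ 250, .rs ≈ 200, .go ≈ 150.

.rs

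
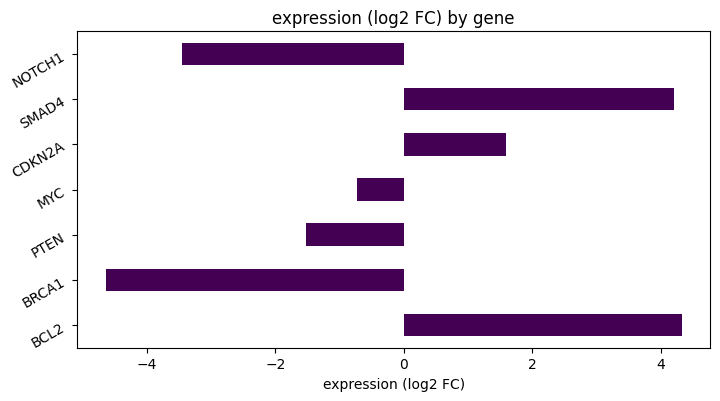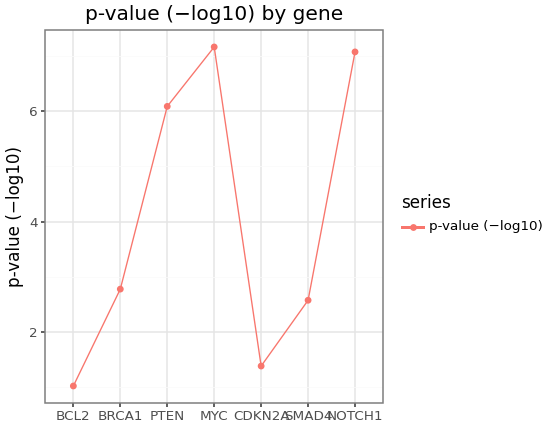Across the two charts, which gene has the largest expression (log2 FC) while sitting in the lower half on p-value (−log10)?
Chart 2 median p-value (−log10) ≈ 3; below-median genes: BCL2, CDKN2A, SMAD4. Among those, BCL2 has the highest expression (log2 FC) (≈ 4.5).

BCL2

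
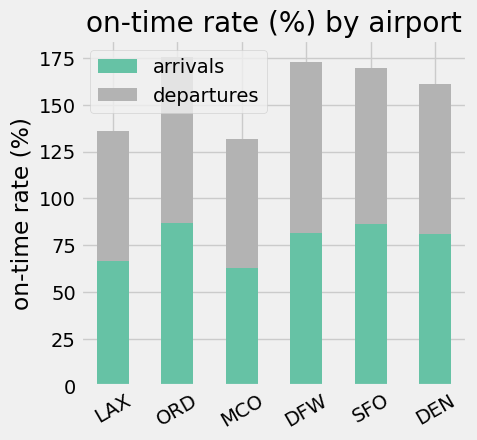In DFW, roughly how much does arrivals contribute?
arrivals top ≈ 80, bottom ≈ 0; segment ≈ 80.

≈ 80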